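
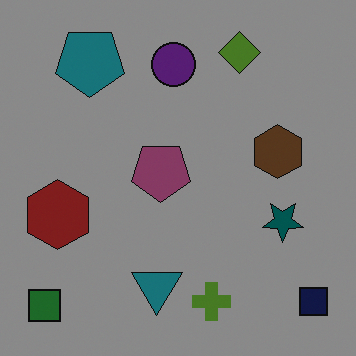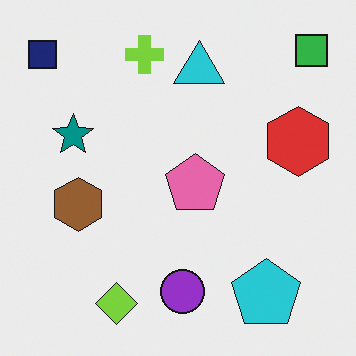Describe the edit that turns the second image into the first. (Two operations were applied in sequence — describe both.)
The image was rotated 180°, then darkened a lot.

The green square sits in the top-right of the second image and the bottom-left of the first — consistent with a whole-image 180° rotation. Every pixel — background and shapes alike — is uniformly darkened.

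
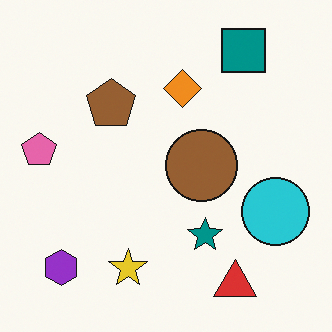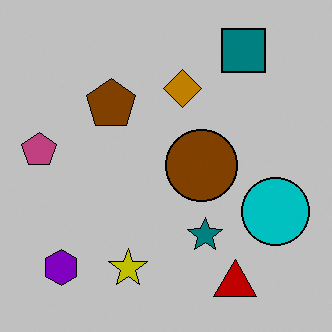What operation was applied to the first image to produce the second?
The transformation is: heavily posterized to just a handful of flat colors.

Each flat color has snapped to a coarser quantized level — most visibly, the near-white background has dropped to a flat grey.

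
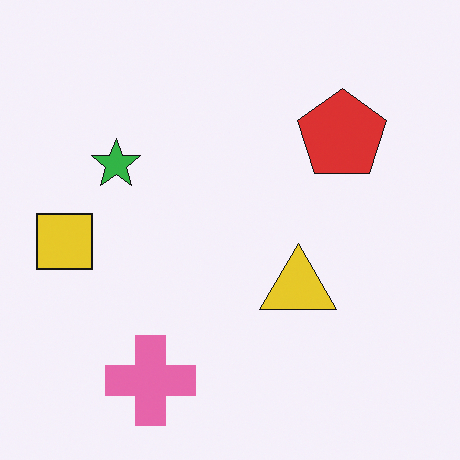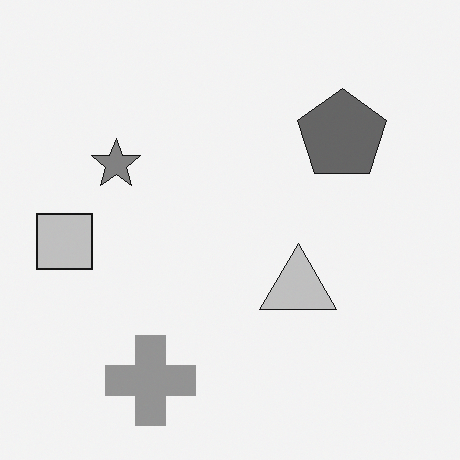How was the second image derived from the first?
This is the original image converted to grayscale.

All color is removed — every shape is now a shade of grey.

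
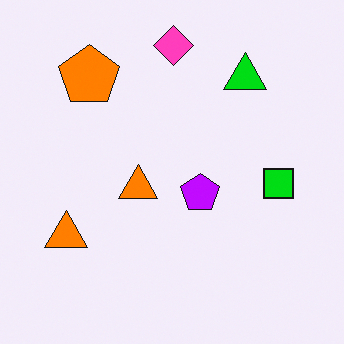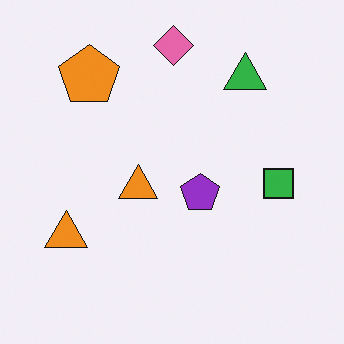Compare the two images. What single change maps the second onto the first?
The transformation is: made much more vivid (saturation change).

All colors are more vivid — a global saturation change.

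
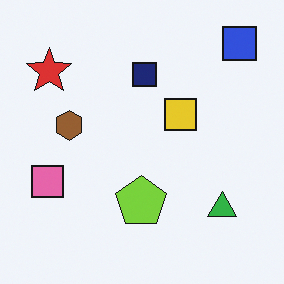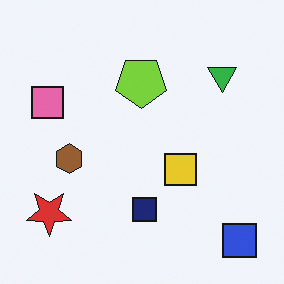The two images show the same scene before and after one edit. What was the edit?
The transformation is: flipped vertically (top ↔ bottom).

The blue square is in the top-right of the first image and the bottom-right of the second — shapes on opposite sides of the horizontal midline have swapped in a mirror flip.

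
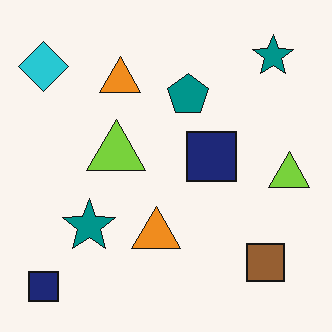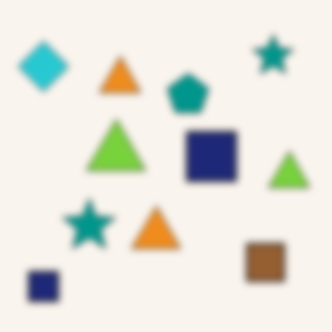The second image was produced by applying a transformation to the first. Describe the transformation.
It was noticeably gaussian-blurred.

Shape edges and outlines are uniformly softened across the whole image.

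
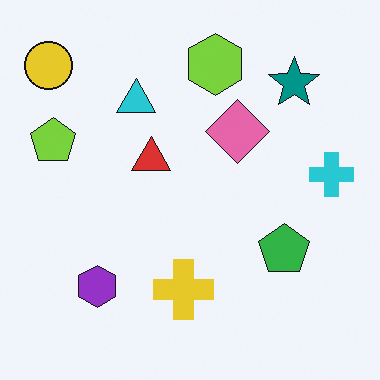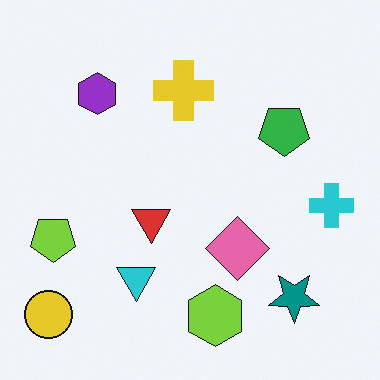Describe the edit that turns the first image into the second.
This is the original image flipped vertically (top ↔ bottom).

The lime hexagon is in the top of the first image and the bottom of the second — shapes on opposite sides of the horizontal midline have swapped in a mirror flip.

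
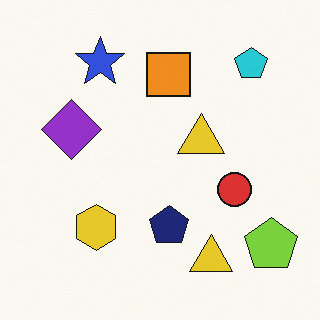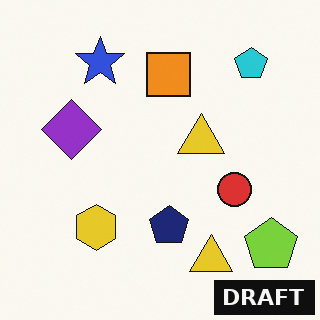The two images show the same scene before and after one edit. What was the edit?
Watermarked with the text "DRAFT" in the lower-right corner.

A dark label reading "DRAFT" appears in the lower-right corner.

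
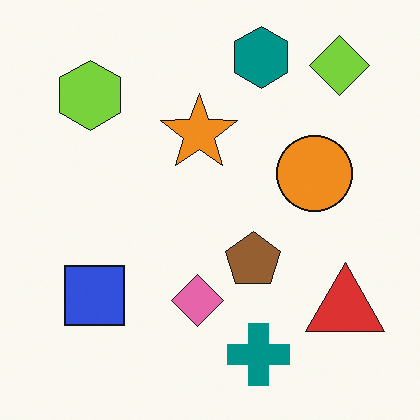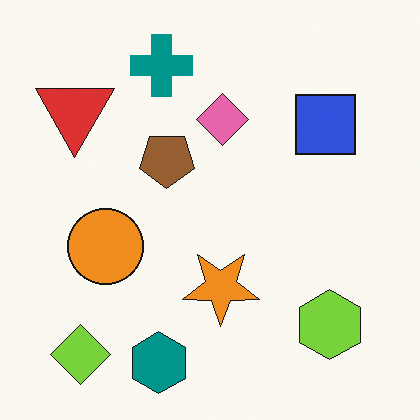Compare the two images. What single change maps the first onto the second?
The transformation is: rotated 180°.

The lime diamond sits in the top-right of the first image and the bottom-left of the second — consistent with a whole-image 180° rotation.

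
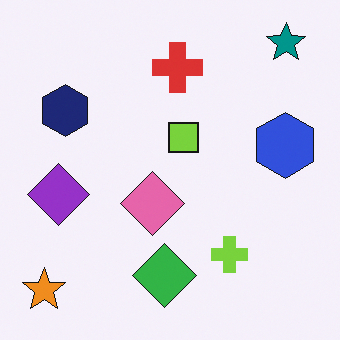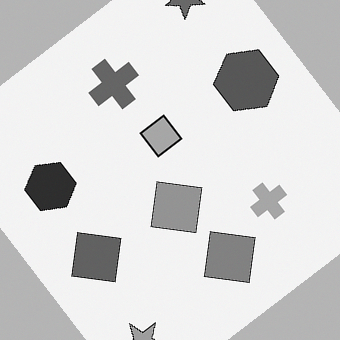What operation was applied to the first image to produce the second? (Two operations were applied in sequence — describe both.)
The second image is the first converted to grayscale, then rotated counter-clockwise by a large amount — several tens of degrees.

All color is removed — every shape is now a shade of grey. Every shape is tilted by the same angle and the image corners show triangular fill wedges — a whole-image rotation by a non-right angle.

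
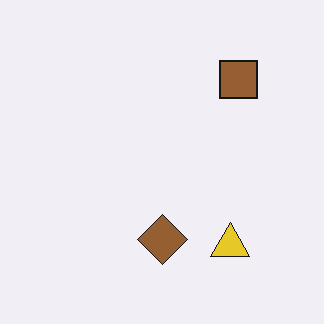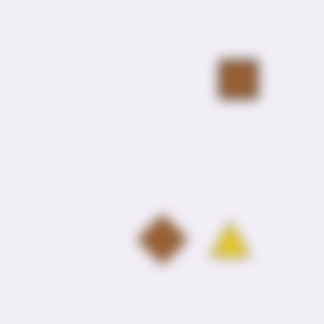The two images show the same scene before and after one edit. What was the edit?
Heavily blurred.

Shape edges and outlines are uniformly softened across the whole image.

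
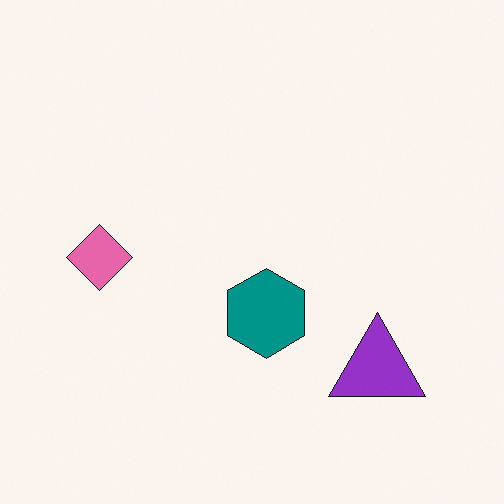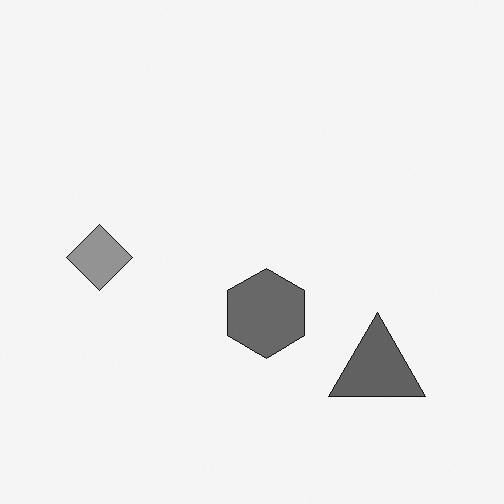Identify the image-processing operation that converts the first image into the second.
The image was converted to grayscale.

All color is removed — every shape is now a shade of grey.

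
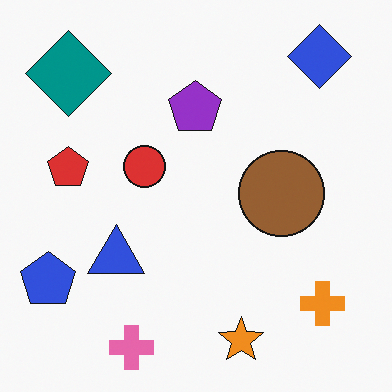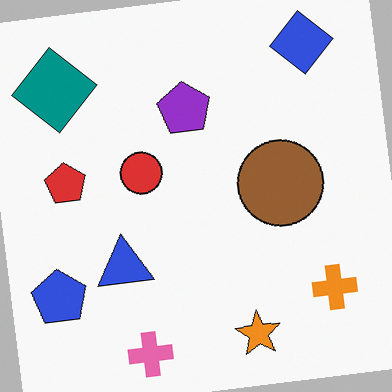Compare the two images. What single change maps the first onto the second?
It was rotated counter-clockwise by a few degrees.

Every shape is tilted by the same angle and the image corners show triangular fill wedges — a whole-image rotation by a non-right angle.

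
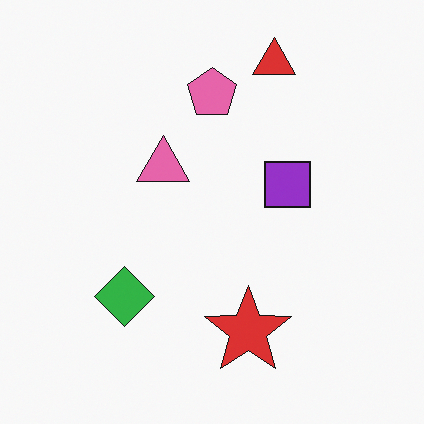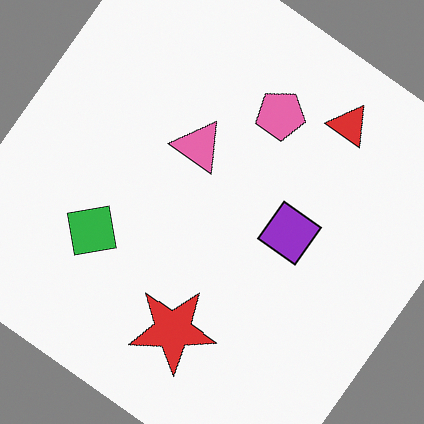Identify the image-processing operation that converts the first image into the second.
The image was rotated clockwise by a large amount — several tens of degrees.

Every shape is tilted by the same angle and the image corners show triangular fill wedges — a whole-image rotation by a non-right angle.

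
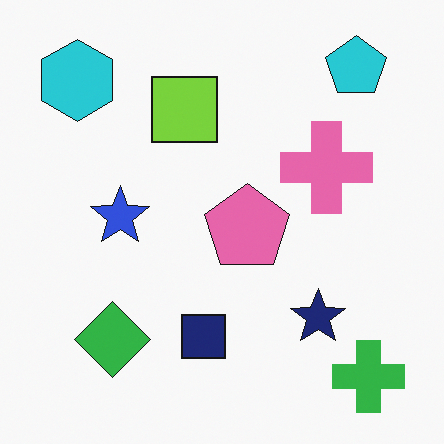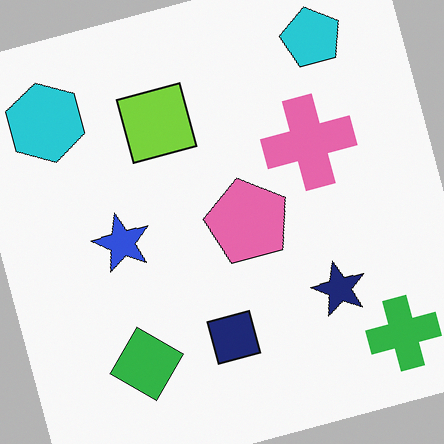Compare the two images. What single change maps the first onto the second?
The image was rotated counter-clockwise by a clearly visible amount.

Every shape is tilted by the same angle and the image corners show triangular fill wedges — a whole-image rotation by a non-right angle.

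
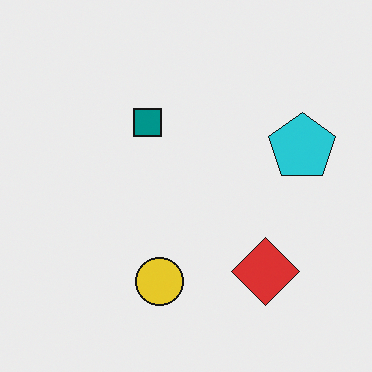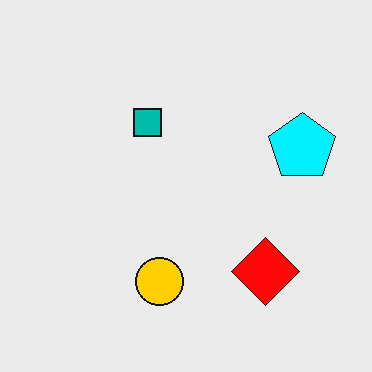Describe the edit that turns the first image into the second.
The transformation is: heavily oversaturated.

All colors are more vivid — a global saturation change.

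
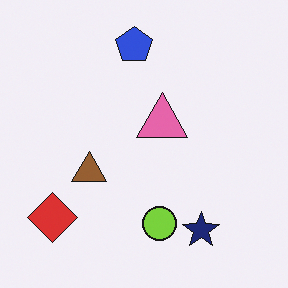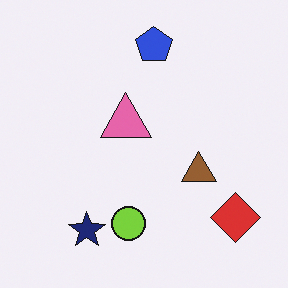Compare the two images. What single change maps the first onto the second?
This is the original image flipped horizontally (left ↔ right).

The red diamond is in the bottom-left of the first image and the bottom-right of the second — shapes on opposite sides of the vertical midline have swapped in a mirror flip.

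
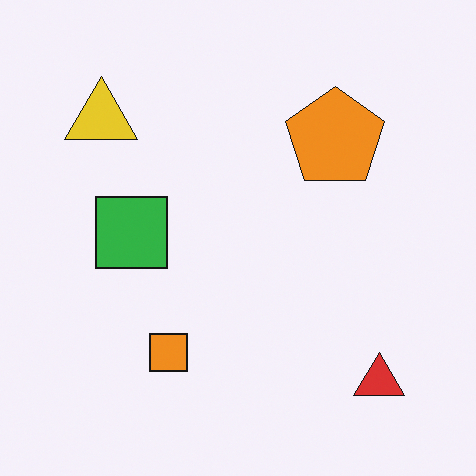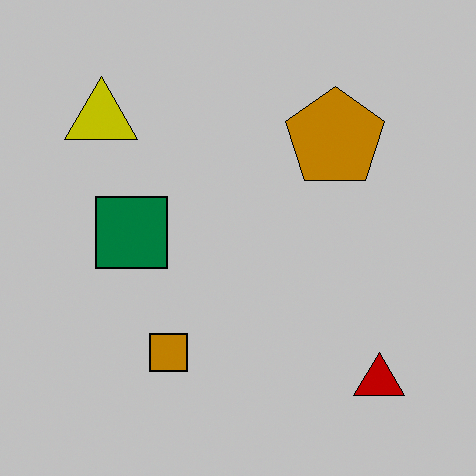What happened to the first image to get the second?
The second image is the first heavily posterized to just a handful of flat colors.

Each flat color has snapped to a coarser quantized level — most visibly, the near-white background has dropped to a flat grey.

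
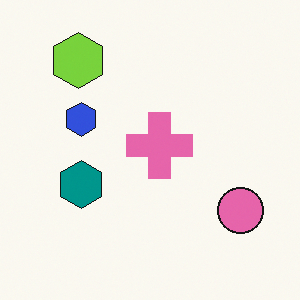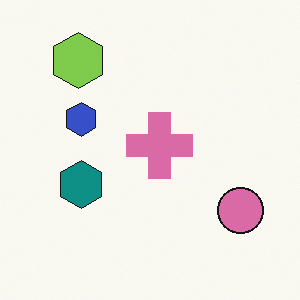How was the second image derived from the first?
The transformation is: slightly desaturated.

All colors are more muted and greyish — a global saturation change.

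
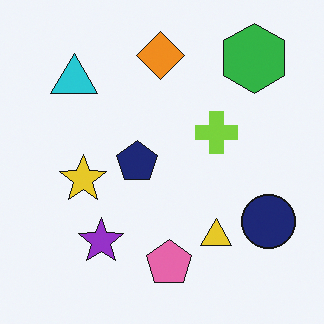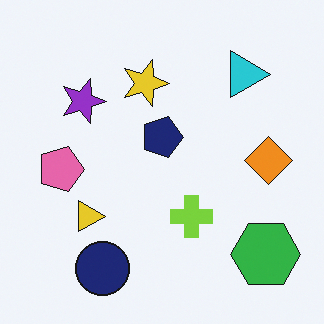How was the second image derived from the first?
This is the original image rotated 90° clockwise.

The green hexagon sits in the top-right of the first image and the bottom-right of the second — consistent with a whole-image 90° clockwise rotation.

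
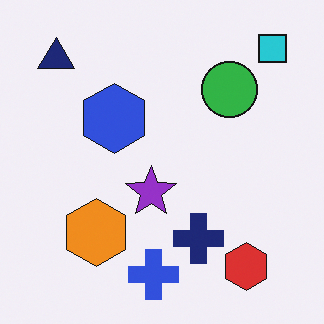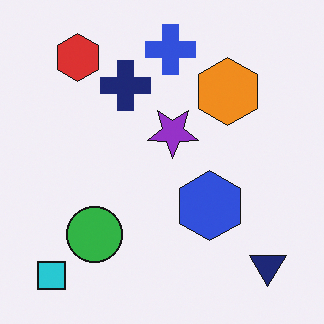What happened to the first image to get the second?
The second image is the first rotated 180°.

The cyan square sits in the top-right of the first image and the bottom-left of the second — consistent with a whole-image 180° rotation.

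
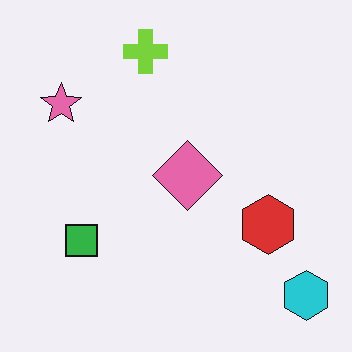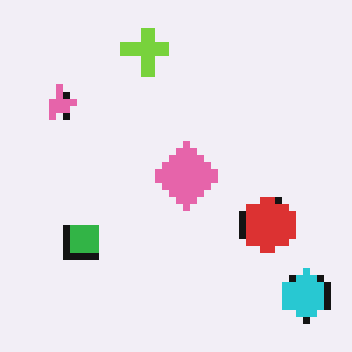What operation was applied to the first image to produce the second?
The second image is the first moderately pixelated.

Shapes are reduced to large square blocks; fine edges and outlines are lost — a downscale-then-upscale (mosaic) effect.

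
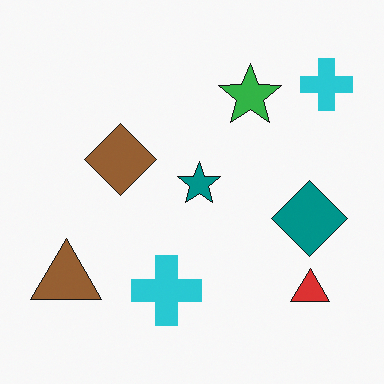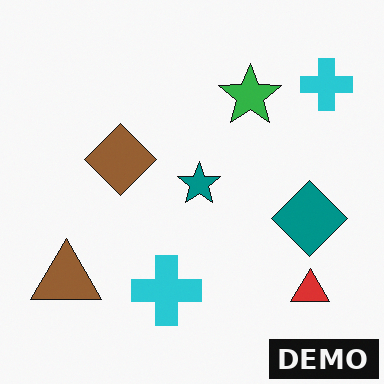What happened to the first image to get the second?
The transformation is: watermarked with the text "DEMO" in the lower-right corner.

A dark label reading "DEMO" appears in the lower-right corner.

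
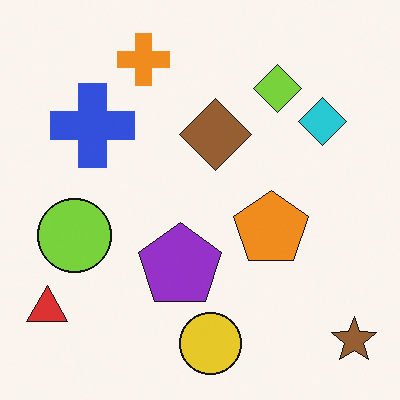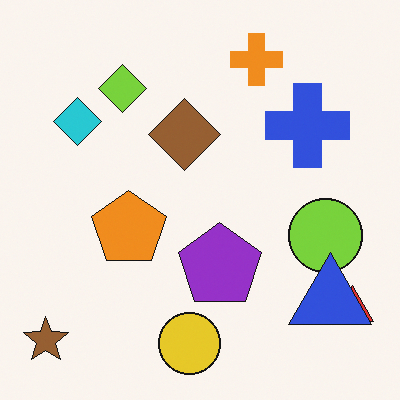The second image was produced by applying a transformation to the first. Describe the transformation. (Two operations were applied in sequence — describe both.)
It was flipped horizontally (left ↔ right), then overlaid with an additional blue triangle.

The brown star is in the bottom-right of the first image and the bottom-left of the second — shapes on opposite sides of the vertical midline have swapped in a mirror flip. A blue triangle appears in the second image that is absent from the first.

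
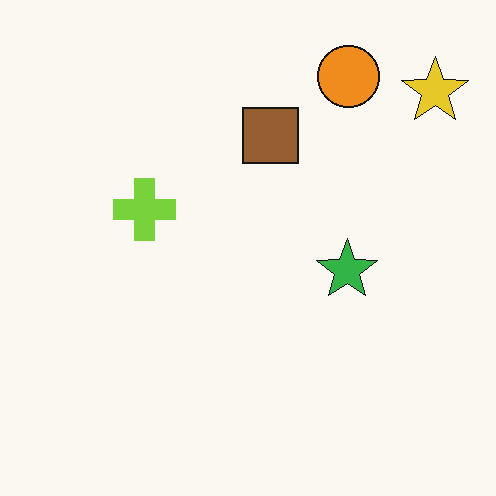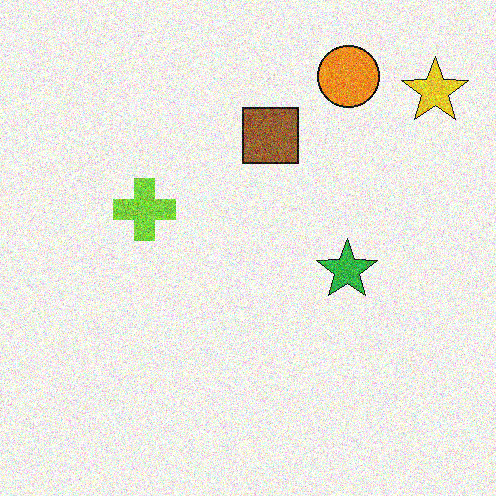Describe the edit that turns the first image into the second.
It was degraded with strong gaussian noise.

Random speckle covers the whole image, including the flat background.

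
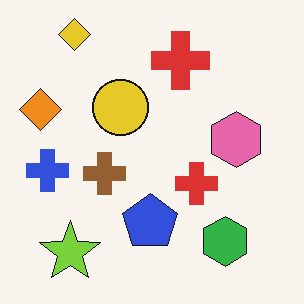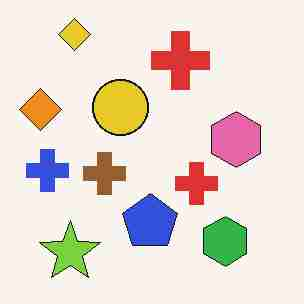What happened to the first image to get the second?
The image was degraded with heavy JPEG compression.

Blocky 8×8 compression artifacts appear around shape edges and the flat background shows ringing — characteristic JPEG degradation.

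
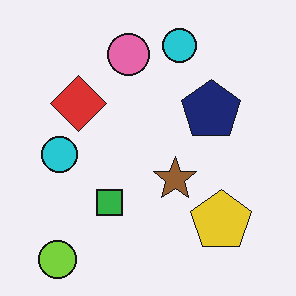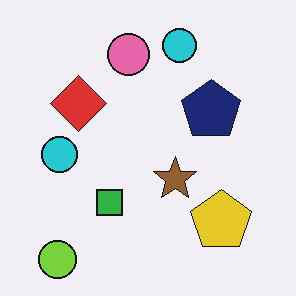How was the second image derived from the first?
Given moderate JPEG compression.

Blocky 8×8 compression artifacts appear around shape edges and the flat background shows ringing — characteristic JPEG degradation.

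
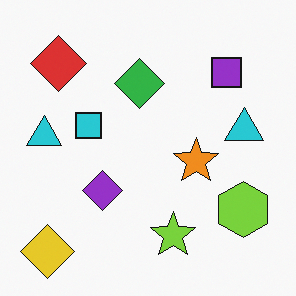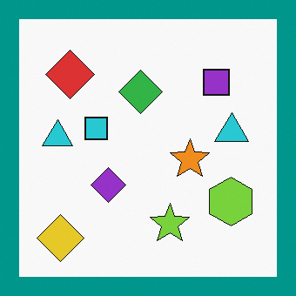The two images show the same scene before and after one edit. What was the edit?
This is the original image framed with a teal border.

A solid teal frame runs around the edge of the second image, with the content slightly shrunk inside it.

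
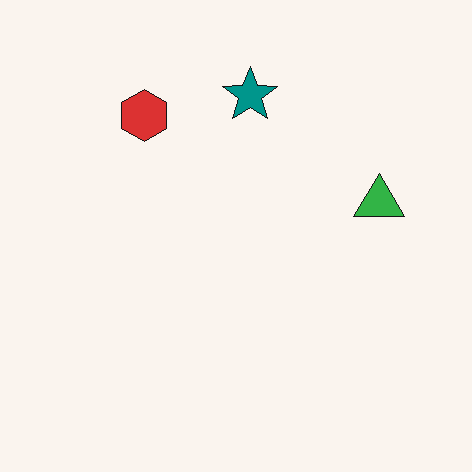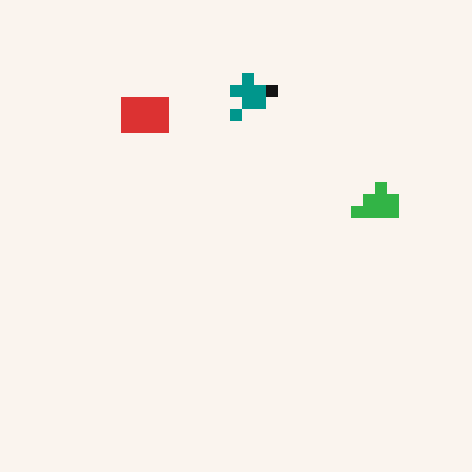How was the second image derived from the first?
Heavily pixelated into large blocks.

Shapes are reduced to large square blocks; fine edges and outlines are lost — a downscale-then-upscale (mosaic) effect.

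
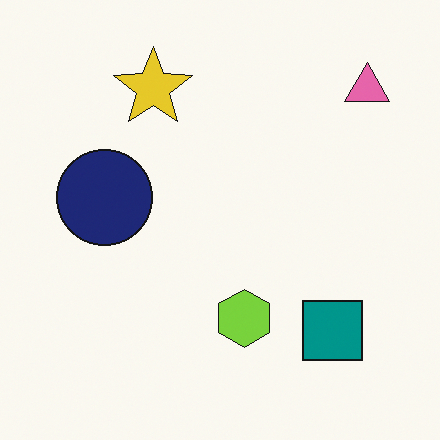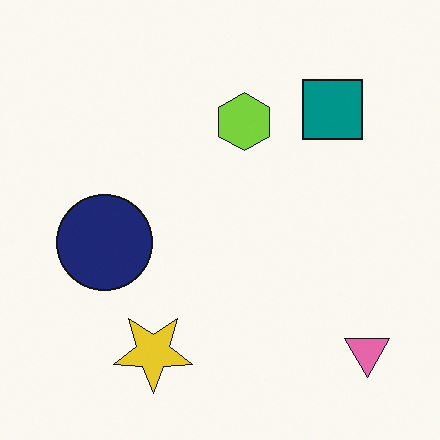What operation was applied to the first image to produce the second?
Flipped vertically (top ↔ bottom).

The yellow star is in the top of the first image and the bottom of the second — shapes on opposite sides of the horizontal midline have swapped in a mirror flip.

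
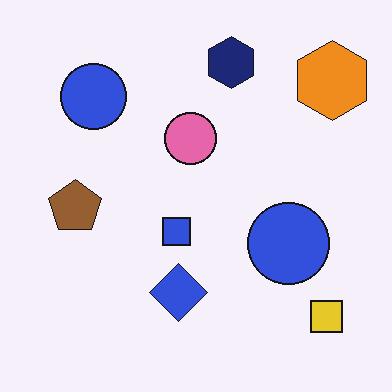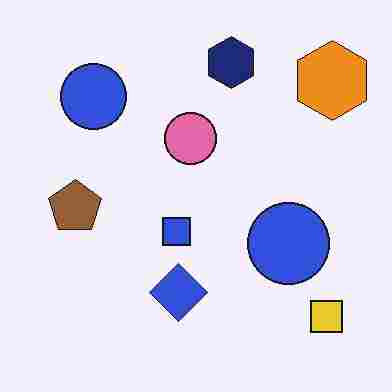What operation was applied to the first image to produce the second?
The transformation is: degraded with heavy JPEG compression.

Blocky 8×8 compression artifacts appear around shape edges and the flat background shows ringing — characteristic JPEG degradation.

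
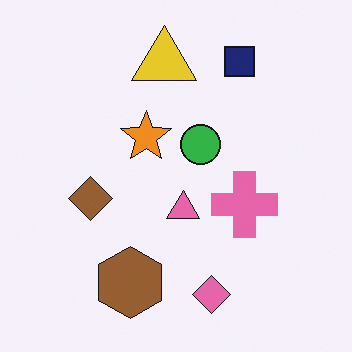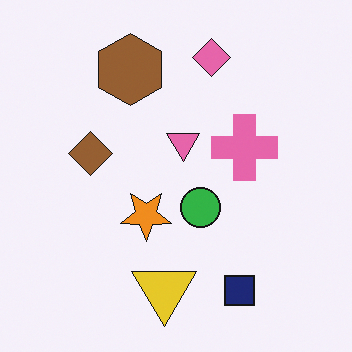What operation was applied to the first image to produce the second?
Flipped vertically (top ↔ bottom).

The pink diamond is in the bottom of the first image and the top of the second — shapes on opposite sides of the horizontal midline have swapped in a mirror flip.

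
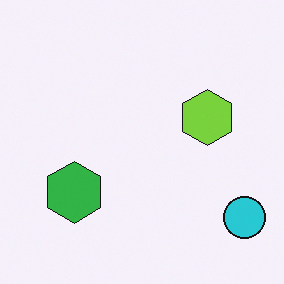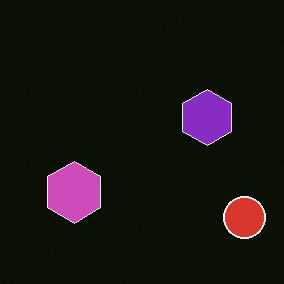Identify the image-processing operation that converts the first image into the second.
The image was color-inverted (negative).

The light background has become dark and every shape's color is its complement — a photographic negative.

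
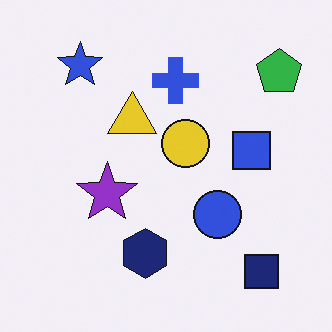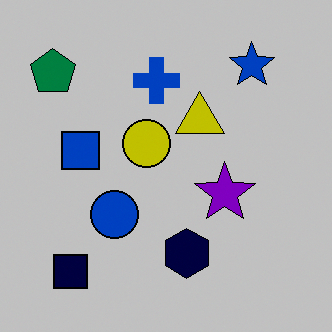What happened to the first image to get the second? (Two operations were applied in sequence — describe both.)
The transformation is: heavily posterized to just a handful of flat colors, then flipped horizontally (left ↔ right).

Each flat color has snapped to a coarser quantized level — most visibly, the near-white background has dropped to a flat grey. The green pentagon is in the top-right of the first image and the top-left of the second — shapes on opposite sides of the vertical midline have swapped in a mirror flip.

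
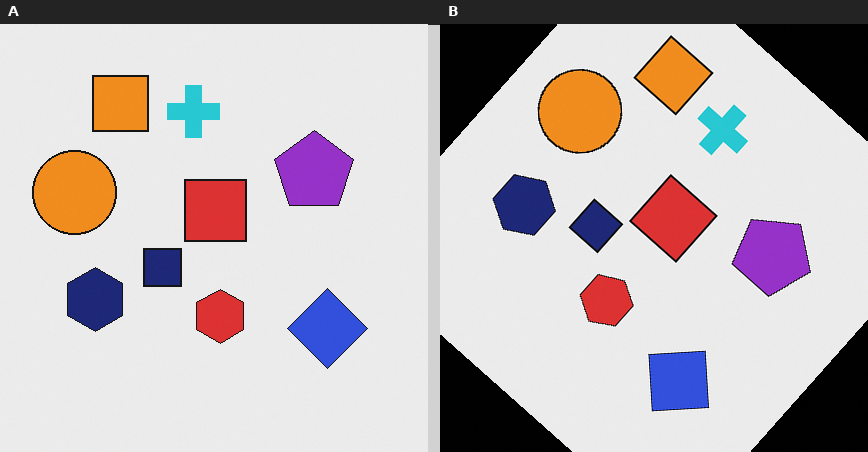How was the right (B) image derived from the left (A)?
This is the original image rotated clockwise by a large amount — several tens of degrees.

Every shape is tilted by the same angle and the image corners show triangular fill wedges — a whole-image rotation by a non-right angle.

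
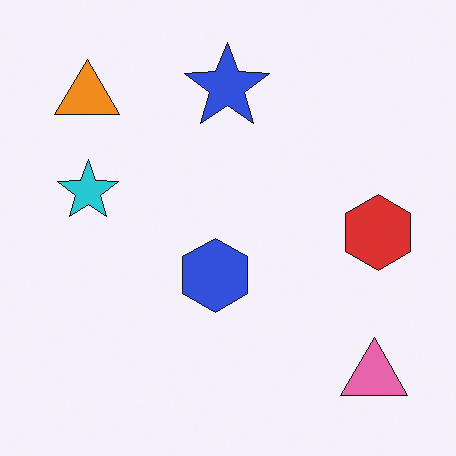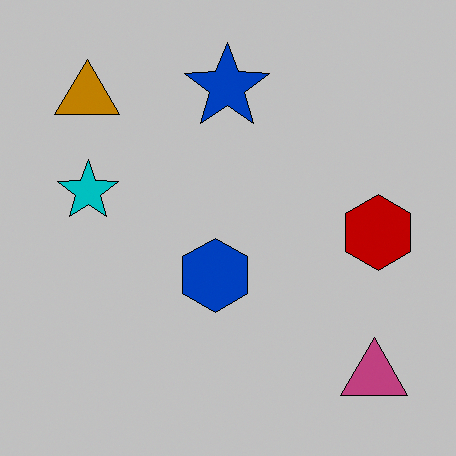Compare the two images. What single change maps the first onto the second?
The image was heavily posterized to just a handful of flat colors.

Each flat color has snapped to a coarser quantized level — most visibly, the near-white background has dropped to a flat grey.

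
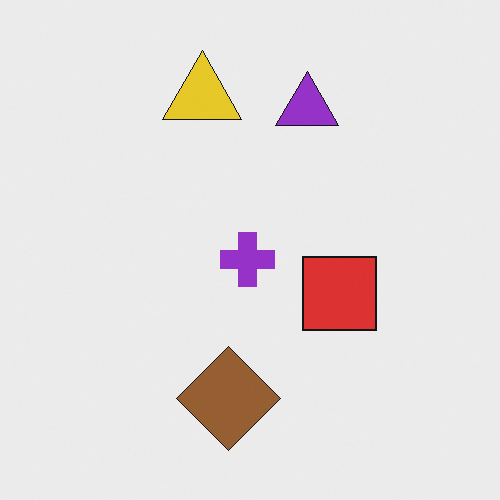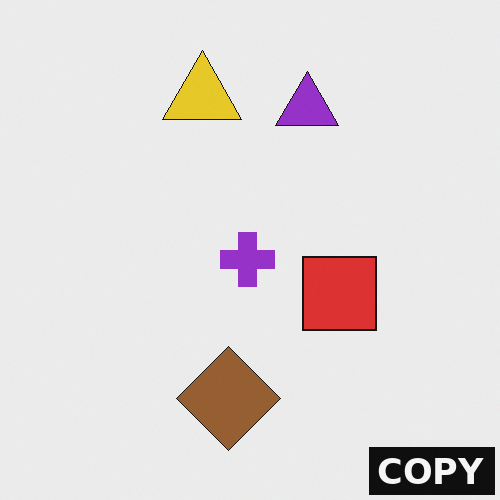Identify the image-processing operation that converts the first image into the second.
This is the original image watermarked with the text "COPY" in the lower-right corner.

A dark label reading "COPY" appears in the lower-right corner.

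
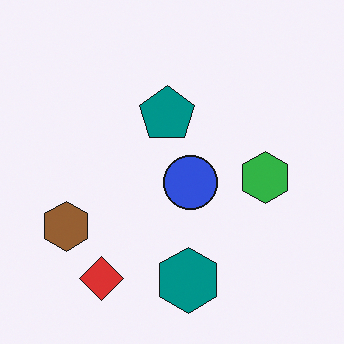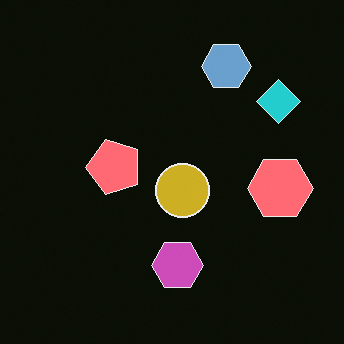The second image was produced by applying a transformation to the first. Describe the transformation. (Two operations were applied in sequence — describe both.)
The transformation is: color-inverted (negative), then transposed (reflected across the top-left ↔ bottom-right diagonal).

The light background has become dark and every shape's color is its complement — a photographic negative. Shapes have swapped their row and column positions — what was in the top-right is now in the bottom-left — a diagonal reflection.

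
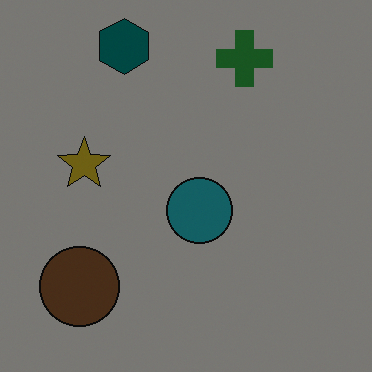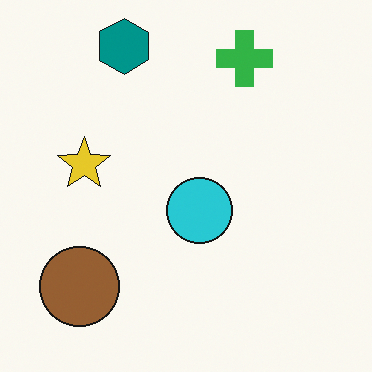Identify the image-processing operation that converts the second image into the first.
The first image is the second darkened a lot.

Every pixel — background and shapes alike — is uniformly darkened.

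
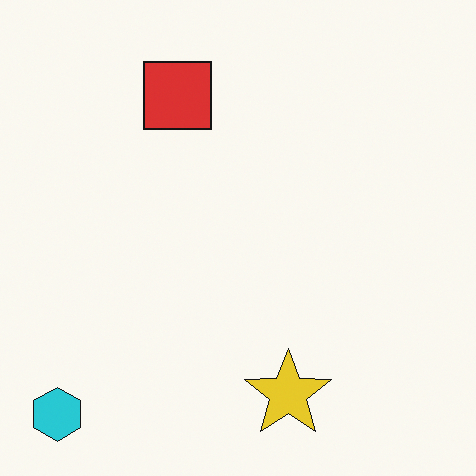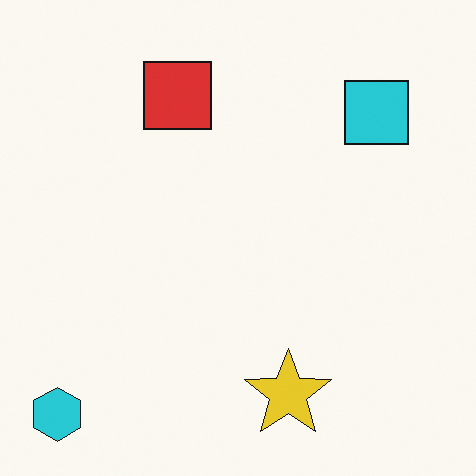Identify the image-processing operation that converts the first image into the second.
The transformation is: overlaid with an additional cyan square.

A cyan square appears in the second image that is absent from the first.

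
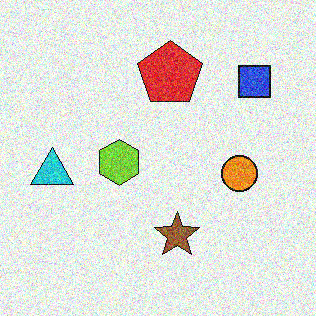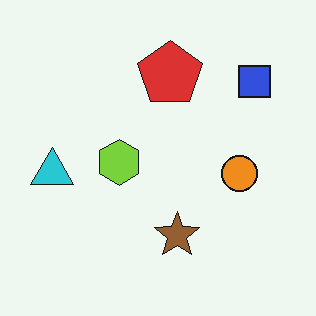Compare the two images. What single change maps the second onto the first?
The image was degraded with a thick layer of grain.

Random speckle covers the whole image, including the flat background.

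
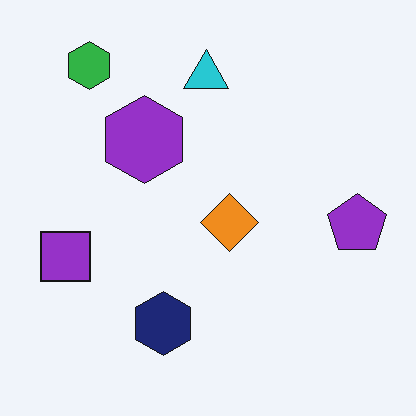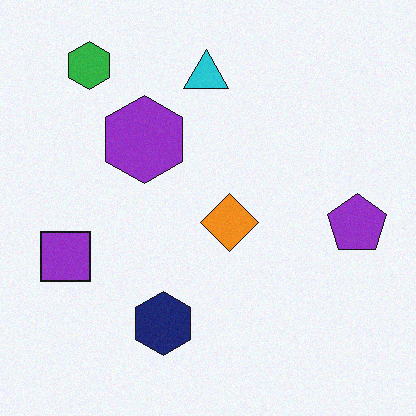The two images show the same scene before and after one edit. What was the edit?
Degraded with a light layer of grain.

Random speckle covers the whole image, including the flat background.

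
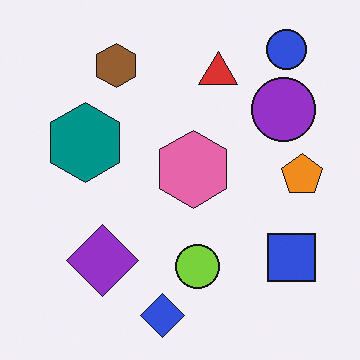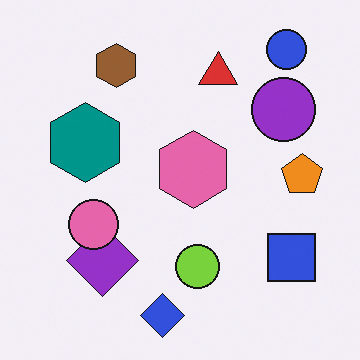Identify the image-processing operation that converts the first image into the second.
The image was overlaid with an additional pink circle.

A pink circle appears in the second image that is absent from the first.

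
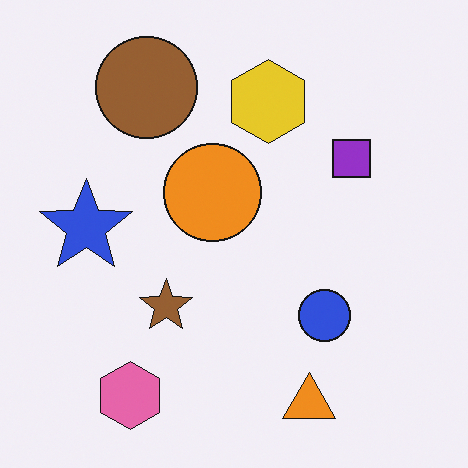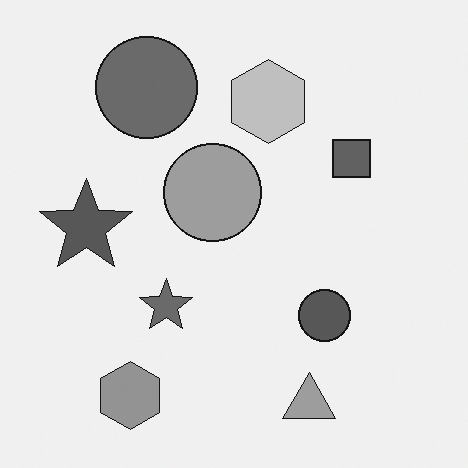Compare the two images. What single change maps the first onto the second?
This is the original image converted to grayscale.

All color is removed — every shape is now a shade of grey.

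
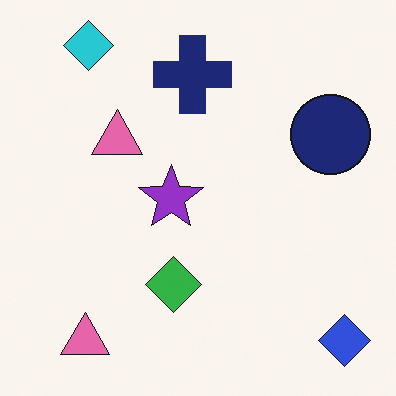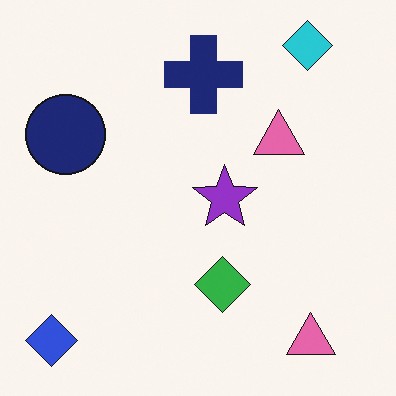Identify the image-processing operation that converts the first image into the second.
It was flipped horizontally (left ↔ right).

The blue diamond is in the bottom-right of the first image and the bottom-left of the second — shapes on opposite sides of the vertical midline have swapped in a mirror flip.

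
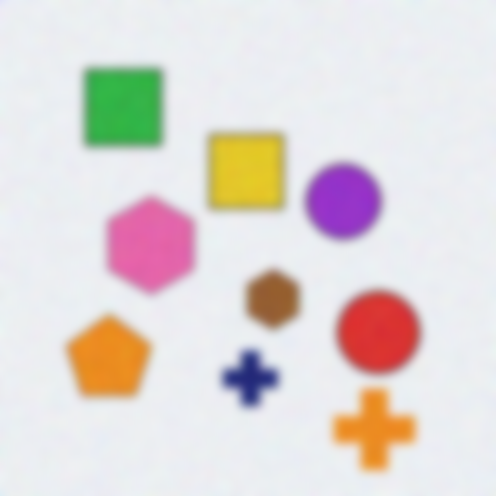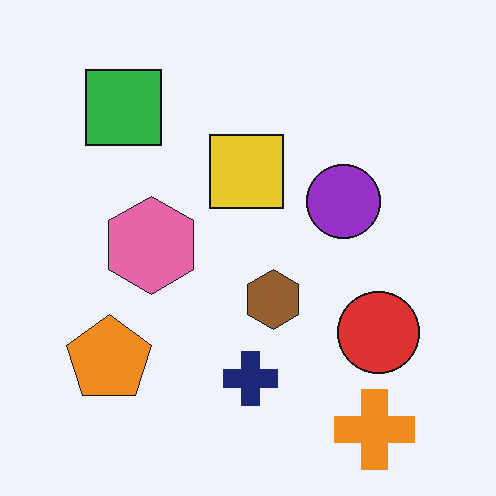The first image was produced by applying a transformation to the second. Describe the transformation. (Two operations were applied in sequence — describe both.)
It was degraded with moderate additive noise, then heavily blurred.

Random speckle covers the whole image, including the flat background. Shape edges and outlines are uniformly softened across the whole image.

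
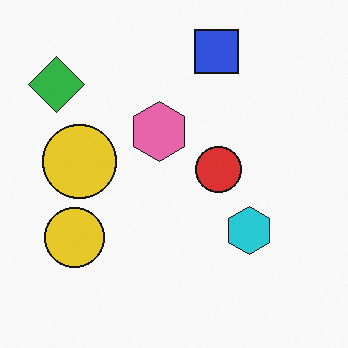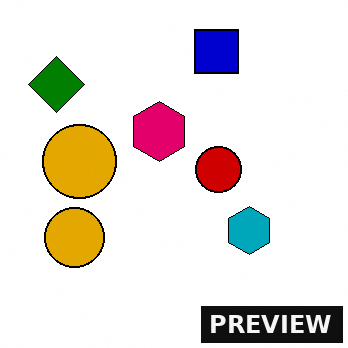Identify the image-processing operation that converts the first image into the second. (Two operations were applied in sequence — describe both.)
The image was boosted in contrast, then watermarked with the text "PREVIEW" in the lower-right corner.

Tones are pushed away from mid-grey across the whole image — a global contrast change. A dark label reading "PREVIEW" appears in the lower-right corner.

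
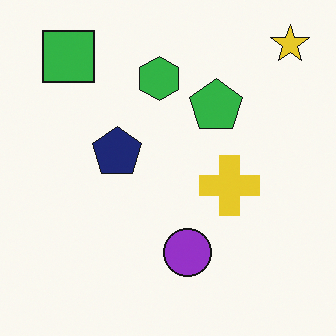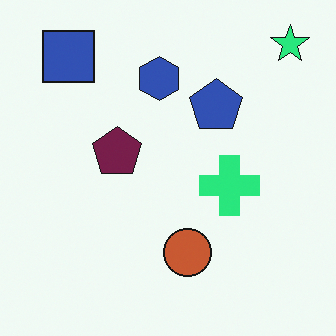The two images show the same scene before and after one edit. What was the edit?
The image was hue-shifted by a moderate amount.

Every shape's color has rotated by the same amount around the hue wheel — a uniform hue shift.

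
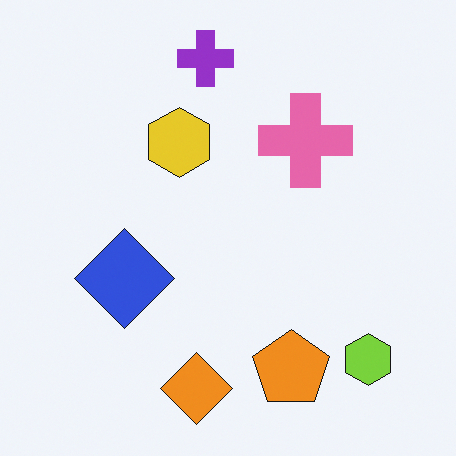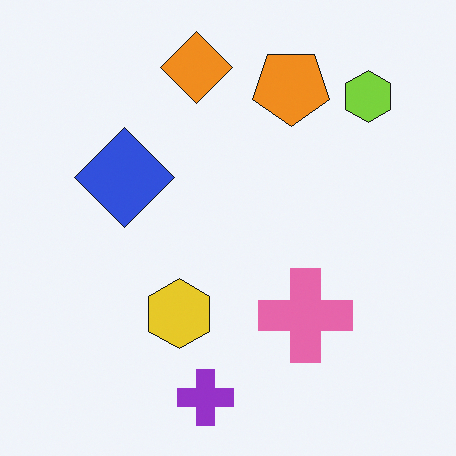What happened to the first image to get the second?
The second image is the first flipped vertically (top ↔ bottom).

The purple cross is in the top of the first image and the bottom of the second — shapes on opposite sides of the horizontal midline have swapped in a mirror flip.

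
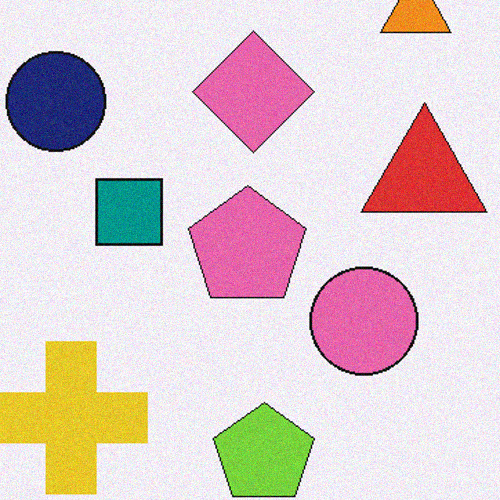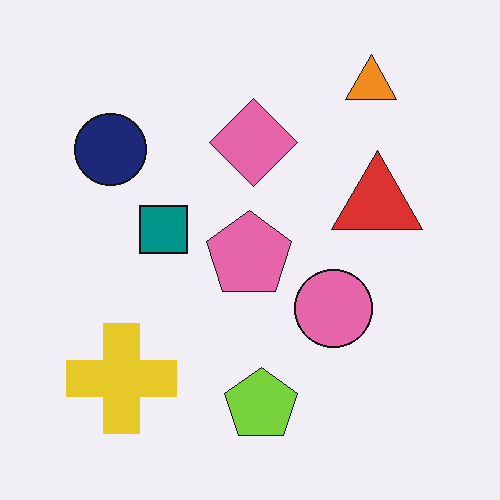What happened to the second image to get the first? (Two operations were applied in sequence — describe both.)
It was cropped to a modestly smaller region and rescaled, then degraded with subtle gaussian noise.

The visible shapes are larger and the field of view is narrower; shapes near the original edges may be partly or wholly outside the frame — a crop-and-rescale. Random speckle covers the whole image, including the flat background.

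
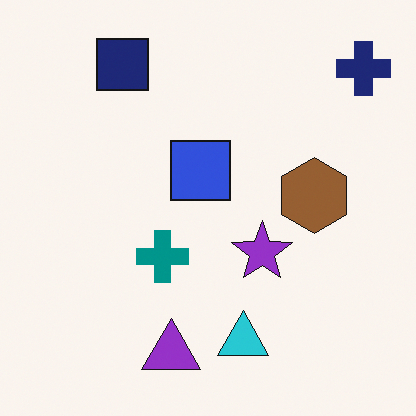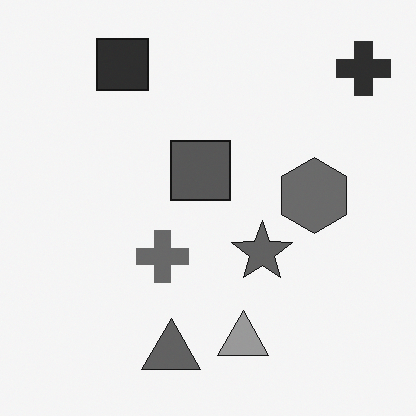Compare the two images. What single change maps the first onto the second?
The second image is the first converted to grayscale.

All color is removed — every shape is now a shade of grey.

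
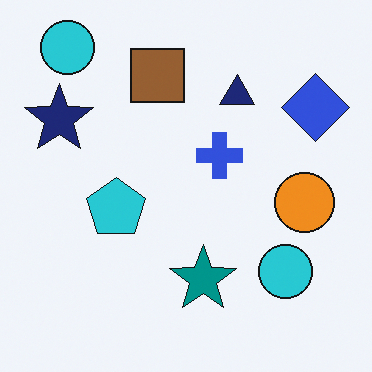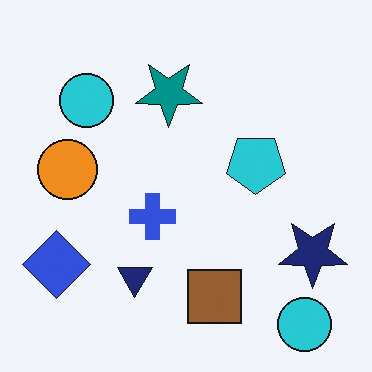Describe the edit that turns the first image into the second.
This is the original image rotated 180°.

The blue diamond sits in the top-right of the first image and the bottom-left of the second — consistent with a whole-image 180° rotation.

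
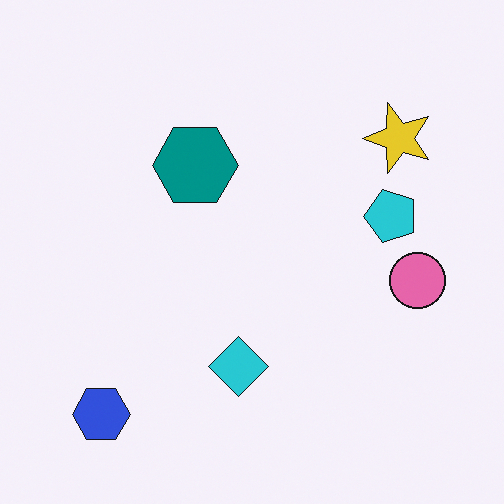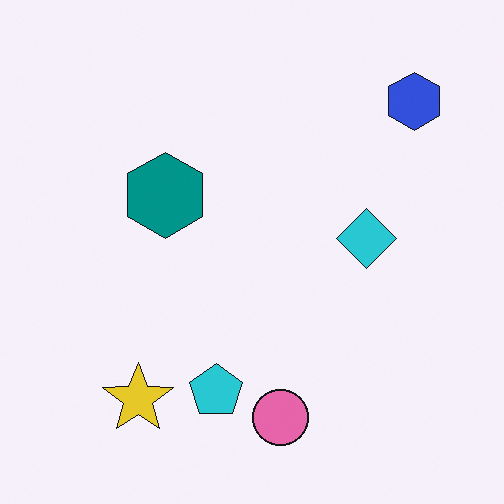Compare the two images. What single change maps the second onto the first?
This is the original image transposed (reflected across the top-left ↔ bottom-right diagonal).

Shapes have swapped their row and column positions — what was in the top-right is now in the bottom-left — a diagonal reflection.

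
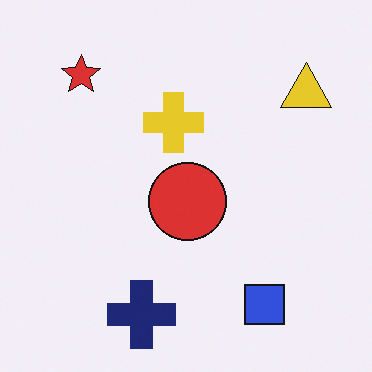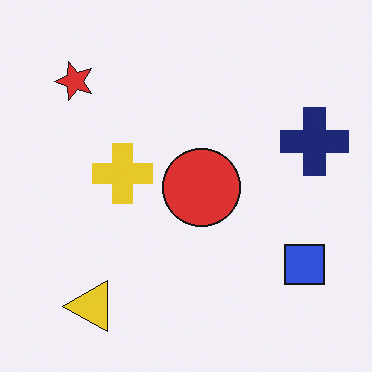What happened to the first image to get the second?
It was transposed (reflected across the top-left ↔ bottom-right diagonal).

Shapes have swapped their row and column positions — what was in the top-right is now in the bottom-left — a diagonal reflection.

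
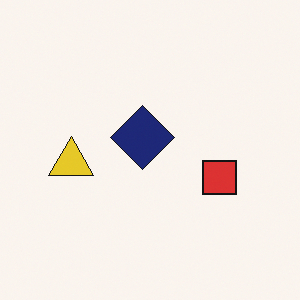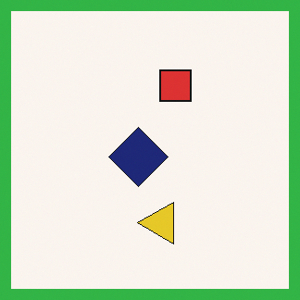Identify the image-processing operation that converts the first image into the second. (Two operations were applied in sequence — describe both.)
The image was rotated 90° counter-clockwise, then framed with a green border.

The yellow triangle sits in the left of the first image and the bottom of the second — consistent with a whole-image 90° counter-clockwise rotation. A solid green frame runs around the edge of the second image, with the content slightly shrunk inside it.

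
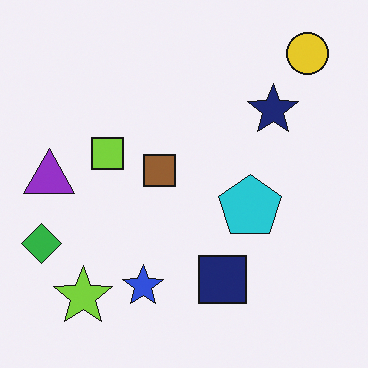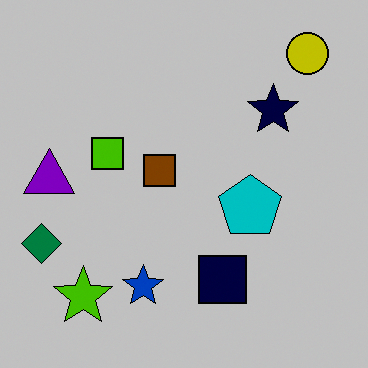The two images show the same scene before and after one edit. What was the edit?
This is the original image aggressively posterized.

Each flat color has snapped to a coarser quantized level — most visibly, the near-white background has dropped to a flat grey.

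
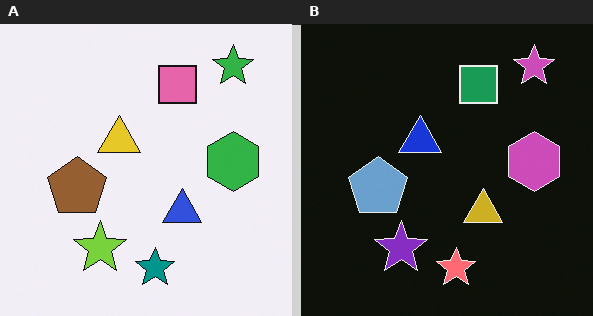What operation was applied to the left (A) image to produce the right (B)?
Color-inverted (negative).

The light background has become dark and every shape's color is its complement — a photographic negative.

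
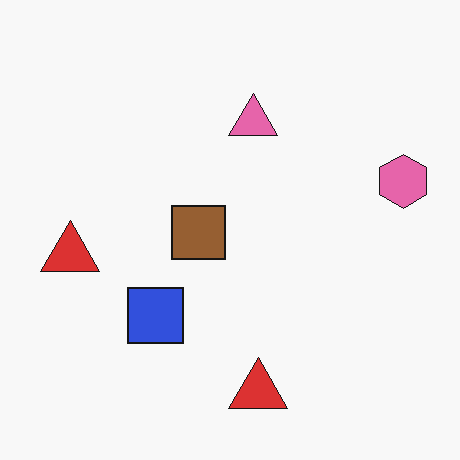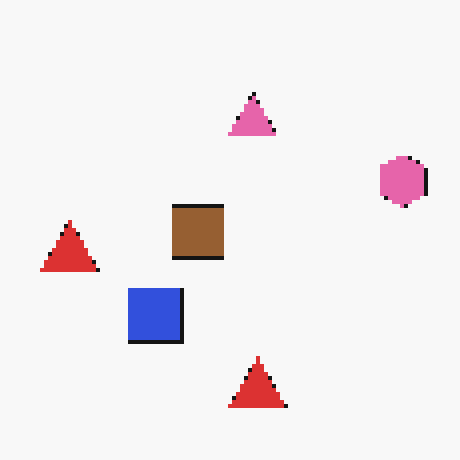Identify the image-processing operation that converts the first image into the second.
This is the original image lightly pixelated (a mild mosaic effect).

Shapes are reduced to large square blocks; fine edges and outlines are lost — a downscale-then-upscale (mosaic) effect.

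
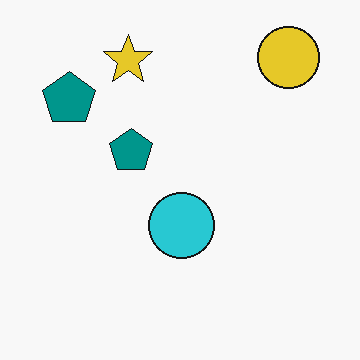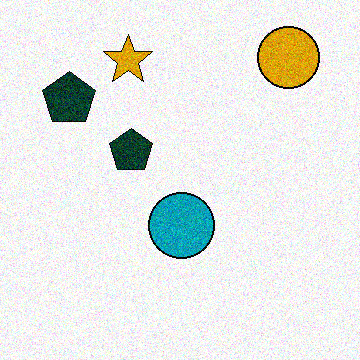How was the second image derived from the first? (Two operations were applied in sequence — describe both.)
It was given much higher contrast, then degraded with visible gaussian noise.

Tones are pushed away from mid-grey across the whole image — a global contrast change. Random speckle covers the whole image, including the flat background.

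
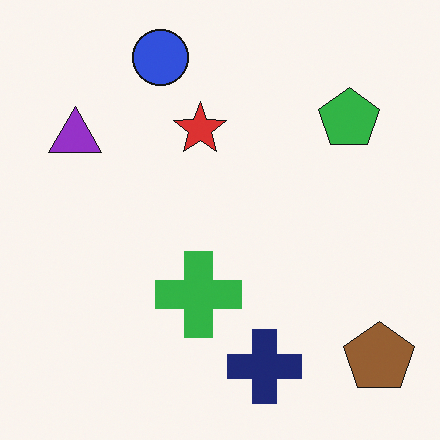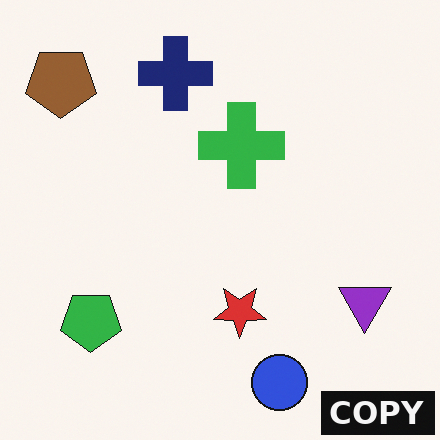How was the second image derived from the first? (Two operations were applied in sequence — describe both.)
Rotated 180°, then watermarked with the text "COPY" in the lower-right corner.

The brown pentagon sits in the bottom-right of the first image and the top-left of the second — consistent with a whole-image 180° rotation. A dark label reading "COPY" appears in the lower-right corner.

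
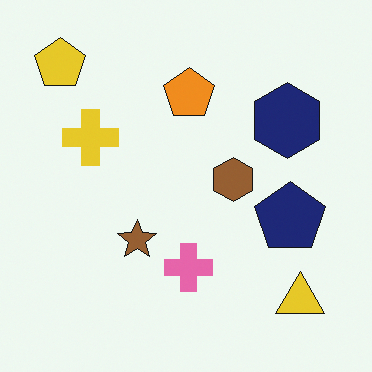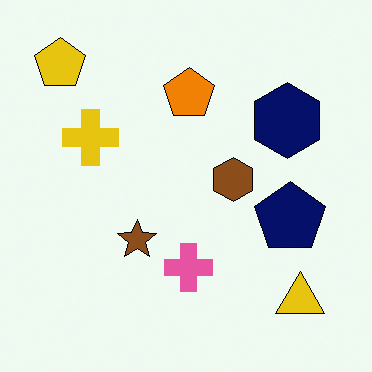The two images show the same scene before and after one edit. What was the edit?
The image was given slightly increased contrast.

Tones are pushed away from mid-grey across the whole image — a global contrast change.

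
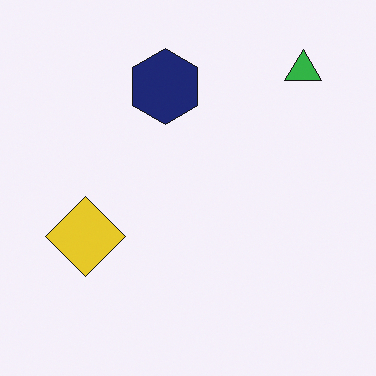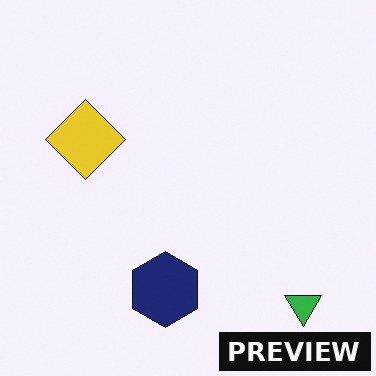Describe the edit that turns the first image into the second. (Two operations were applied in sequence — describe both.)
It was flipped vertically (top ↔ bottom), then watermarked with the text "PREVIEW" in the lower-right corner.

The green triangle is in the top-right of the first image and the bottom-right of the second — shapes on opposite sides of the horizontal midline have swapped in a mirror flip. A dark label reading "PREVIEW" appears in the lower-right corner.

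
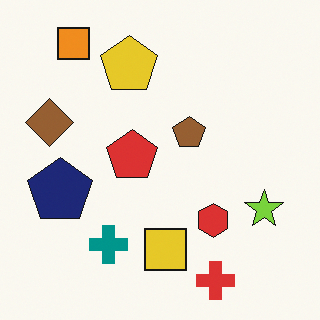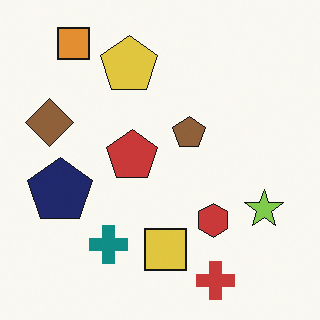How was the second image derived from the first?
The image was slightly desaturated.

All colors are more muted and greyish — a global saturation change.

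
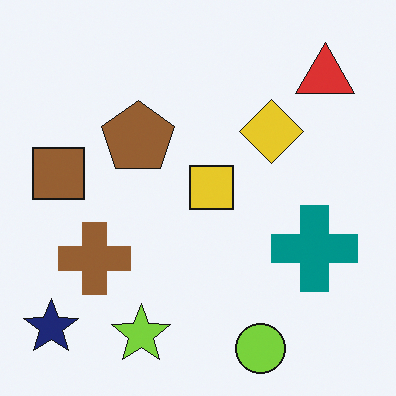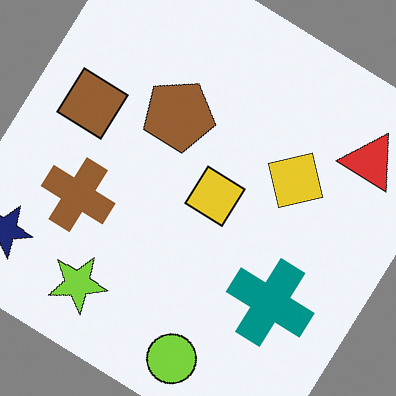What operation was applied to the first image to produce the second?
The image was rotated clockwise by a large amount — several tens of degrees.

Every shape is tilted by the same angle and the image corners show triangular fill wedges — a whole-image rotation by a non-right angle.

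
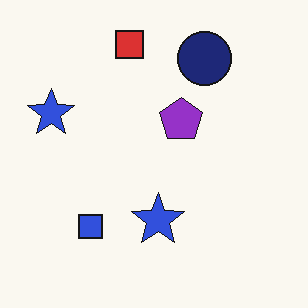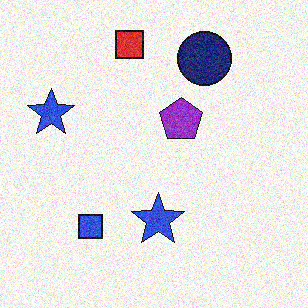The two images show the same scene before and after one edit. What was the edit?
The transformation is: degraded with visible gaussian noise.

Random speckle covers the whole image, including the flat background.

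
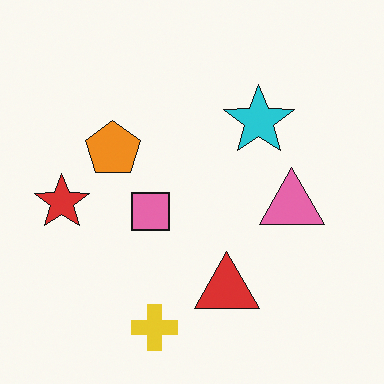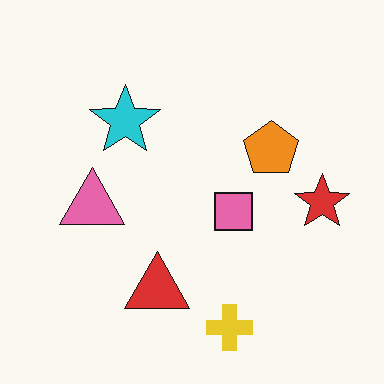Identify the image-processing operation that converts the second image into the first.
It was flipped horizontally (left ↔ right).

The red star is in the right of the second image and the left of the first — shapes on opposite sides of the vertical midline have swapped in a mirror flip.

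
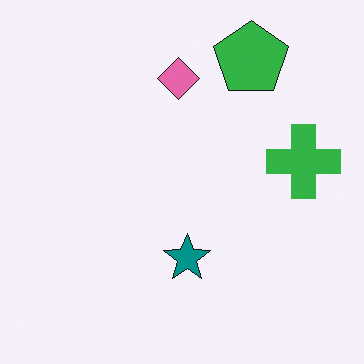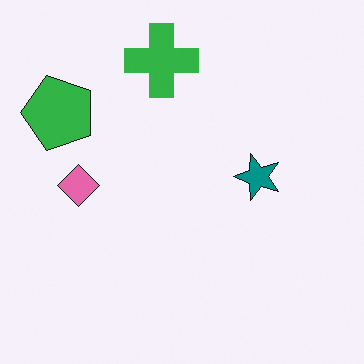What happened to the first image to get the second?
The transformation is: rotated 90° counter-clockwise.

The green pentagon sits in the top-right of the first image and the top-left of the second — consistent with a whole-image 90° counter-clockwise rotation.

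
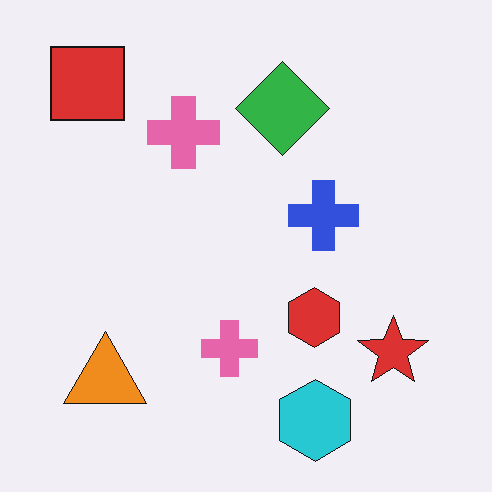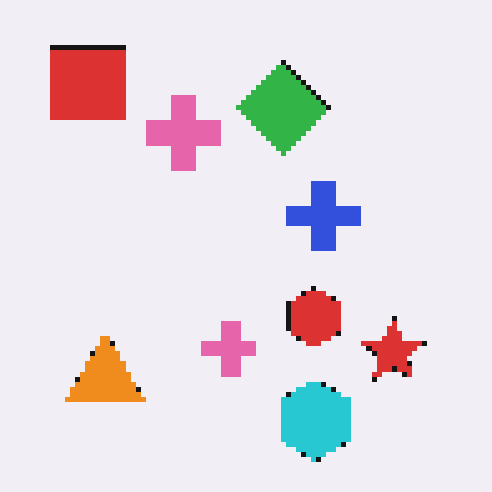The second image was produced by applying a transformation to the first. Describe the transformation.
The transformation is: lightly pixelated (a mild mosaic effect).

Shapes are reduced to large square blocks; fine edges and outlines are lost — a downscale-then-upscale (mosaic) effect.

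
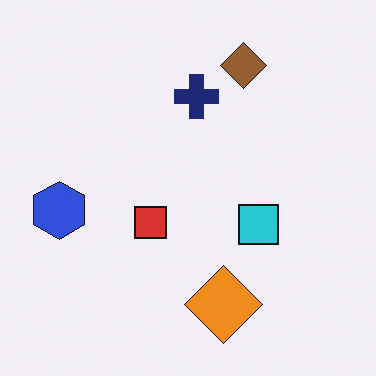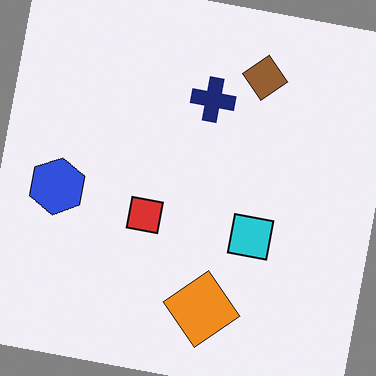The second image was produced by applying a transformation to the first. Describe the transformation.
It was rotated clockwise by a few degrees.

Every shape is tilted by the same angle and the image corners show triangular fill wedges — a whole-image rotation by a non-right angle.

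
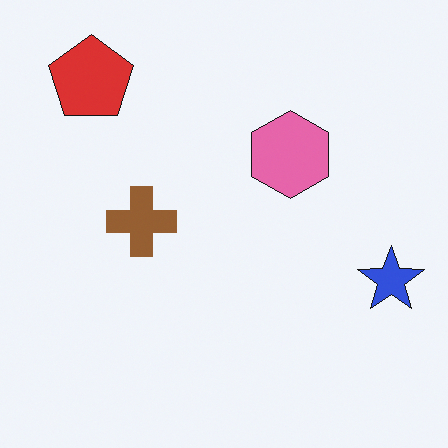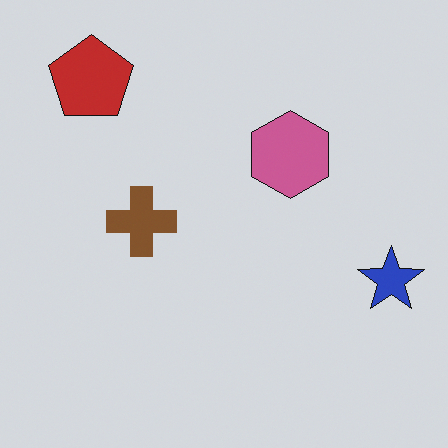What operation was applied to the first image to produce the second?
This is the original image slightly darkened.

Every pixel — background and shapes alike — is uniformly darkened.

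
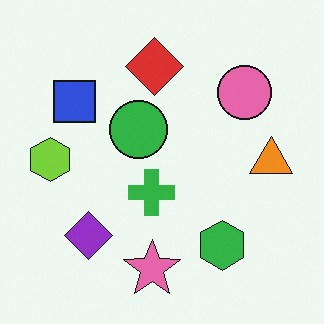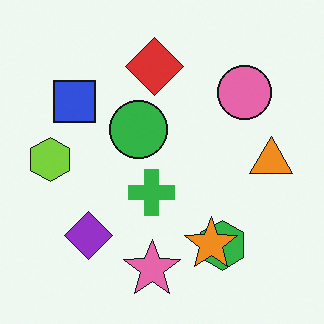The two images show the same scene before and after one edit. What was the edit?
The second image is the first overlaid with an additional orange star.

An orange star appears in the second image that is absent from the first.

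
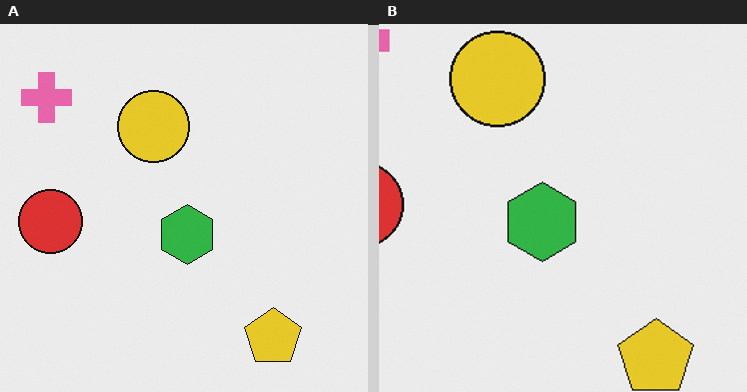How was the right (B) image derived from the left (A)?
The right (B) image is the left (A) cropped to a modestly smaller region and rescaled.

The visible shapes are larger and the field of view is narrower; shapes near the original edges may be partly or wholly outside the frame — a crop-and-rescale.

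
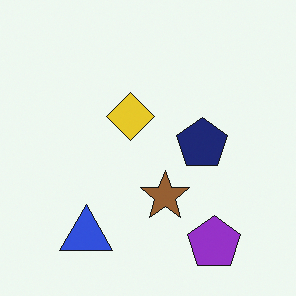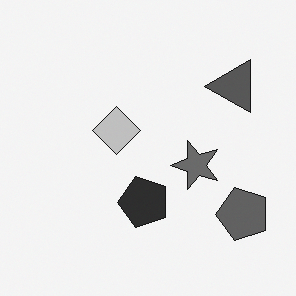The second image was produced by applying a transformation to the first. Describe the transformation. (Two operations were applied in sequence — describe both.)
This is the original image transposed (reflected across the top-left ↔ bottom-right diagonal), then converted to grayscale.

Shapes have swapped their row and column positions — what was in the top-right is now in the bottom-left — a diagonal reflection. All color is removed — every shape is now a shade of grey.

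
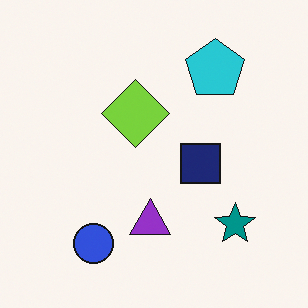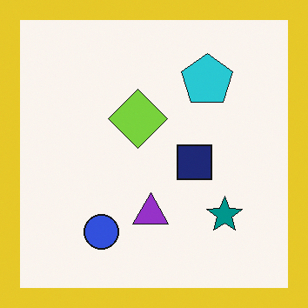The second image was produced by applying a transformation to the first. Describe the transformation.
This is the original image framed with a yellow border.

A solid yellow frame runs around the edge of the second image, with the content slightly shrunk inside it.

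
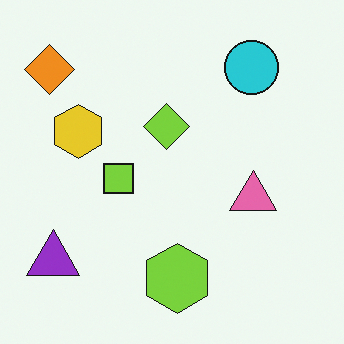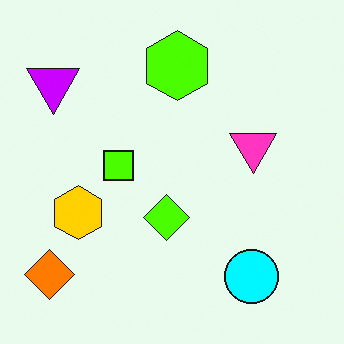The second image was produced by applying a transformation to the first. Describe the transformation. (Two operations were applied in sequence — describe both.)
The second image is the first made much more vivid (saturation change), then flipped vertically (top ↔ bottom).

All colors are more vivid — a global saturation change. The lime hexagon is in the bottom of the first image and the top of the second — shapes on opposite sides of the horizontal midline have swapped in a mirror flip.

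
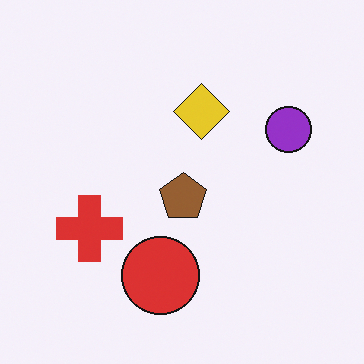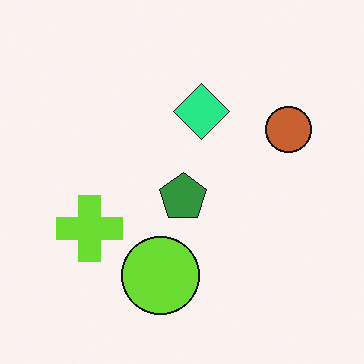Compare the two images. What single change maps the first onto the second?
The image was hue-shifted by a moderate amount.

Every shape's color has rotated by the same amount around the hue wheel — a uniform hue shift.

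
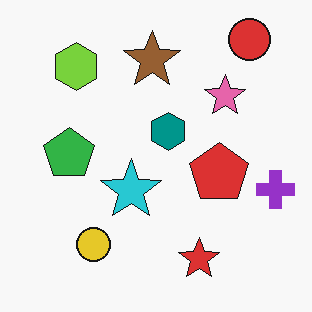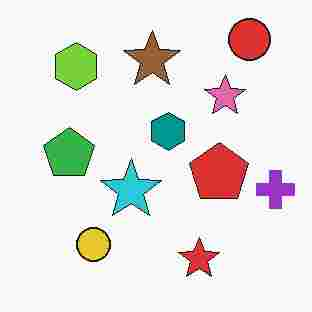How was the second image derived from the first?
The second image is the first degraded with heavy JPEG compression.

Blocky 8×8 compression artifacts appear around shape edges and the flat background shows ringing — characteristic JPEG degradation.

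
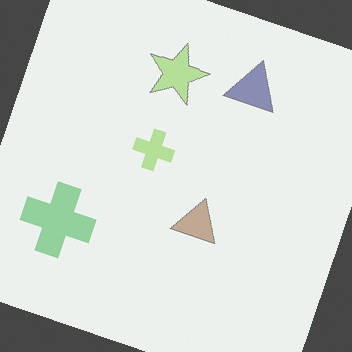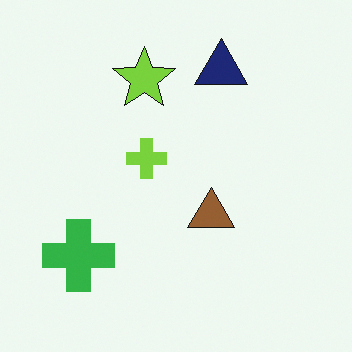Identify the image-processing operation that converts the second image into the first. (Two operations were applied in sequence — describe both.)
This is the original image washed out (contrast reduced), then rotated clockwise by a clearly visible amount.

Tones are pushed toward mid-grey across the whole image — a global contrast change. Every shape is tilted by the same angle and the image corners show triangular fill wedges — a whole-image rotation by a non-right angle.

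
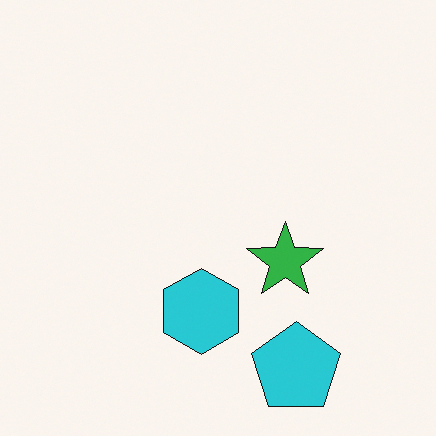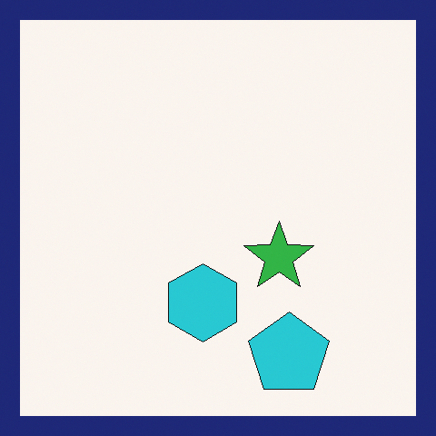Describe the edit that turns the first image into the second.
The transformation is: framed with a navy border.

A solid navy frame runs around the edge of the second image, with the content slightly shrunk inside it.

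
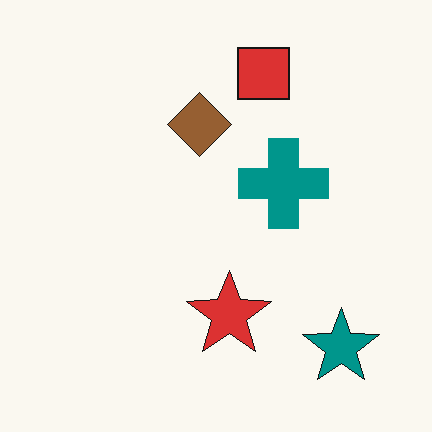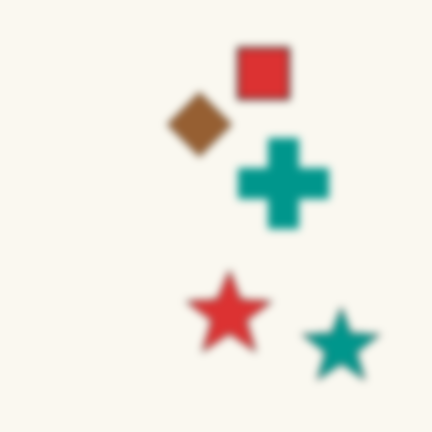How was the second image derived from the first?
It was noticeably gaussian-blurred.

Shape edges and outlines are uniformly softened across the whole image.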